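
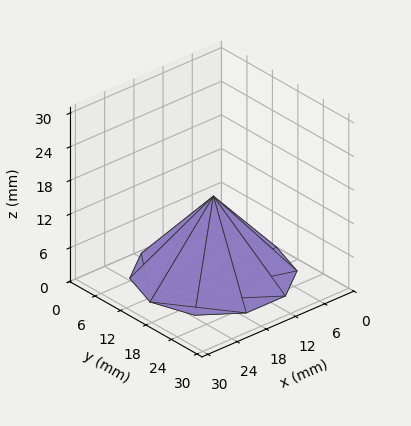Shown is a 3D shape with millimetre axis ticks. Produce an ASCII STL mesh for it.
Reading the render: the shape is a regular 10-sided pyramid, base circumscribed radius ≈ 13 mm, apex at z ≈ 14 mm (dimensions read to the nearest mm from the axis ticks). For the STL, each face is triangulated and given an outward normal.

solid part
  facet normal 0.0000 0.0000 -1.0000
    outer loop
      vertex 17.02 25.36 0.00
      vertex 23.52 20.64 0.00
      vertex 26.00 13.00 0.00
    endloop
  endfacet
  facet normal 0.0000 0.0000 -1.0000
    outer loop
      vertex 8.98 25.36 0.00
      vertex 17.02 25.36 0.00
      vertex 26.00 13.00 0.00
    endloop
  endfacet
  facet normal 0.0000 0.0000 -1.0000
    outer loop
      vertex 2.48 20.64 0.00
      vertex 8.98 25.36 0.00
      vertex 26.00 13.00 0.00
    endloop
  endfacet
  facet normal 0.0000 0.0000 -1.0000
    outer loop
      vertex 0.00 13.00 0.00
      vertex 2.48 20.64 0.00
      vertex 26.00 13.00 0.00
    endloop
  endfacet
  facet normal 0.0000 0.0000 -1.0000
    outer loop
      vertex 2.48 5.36 0.00
      vertex 0.00 13.00 0.00
      vertex 26.00 13.00 0.00
    endloop
  endfacet
  facet normal 0.0000 0.0000 -1.0000
    outer loop
      vertex 8.98 0.64 0.00
      vertex 2.48 5.36 0.00
      vertex 26.00 13.00 0.00
    endloop
  endfacet
  facet normal 0.0000 0.0000 -1.0000
    outer loop
      vertex 17.02 0.64 0.00
      vertex 8.98 0.64 0.00
      vertex 26.00 13.00 0.00
    endloop
  endfacet
  facet normal 0.0000 0.0000 -1.0000
    outer loop
      vertex 23.52 5.36 0.00
      vertex 17.02 0.64 0.00
      vertex 26.00 13.00 0.00
    endloop
  endfacet
  facet normal 0.7129 0.2314 0.6620
    outer loop
      vertex 26.00 13.00 0.00
      vertex 23.52 20.64 0.00
      vertex 13.00 13.00 14.00
    endloop
  endfacet
  facet normal 0.4404 0.6065 0.6619
    outer loop
      vertex 23.52 20.64 0.00
      vertex 17.02 25.36 0.00
      vertex 13.00 13.00 14.00
    endloop
  endfacet
  facet normal 0.0000 0.7497 0.6618
    outer loop
      vertex 17.02 25.36 0.00
      vertex 8.98 25.36 0.00
      vertex 13.00 13.00 14.00
    endloop
  endfacet
  facet normal -0.4404 0.6065 0.6619
    outer loop
      vertex 8.98 25.36 0.00
      vertex 2.48 20.64 0.00
      vertex 13.00 13.00 14.00
    endloop
  endfacet
  facet normal -0.7129 0.2314 0.6620
    outer loop
      vertex 2.48 20.64 0.00
      vertex 0.00 13.00 0.00
      vertex 13.00 13.00 14.00
    endloop
  endfacet
  facet normal -0.7129 -0.2314 0.6620
    outer loop
      vertex 0.00 13.00 0.00
      vertex 2.48 5.36 0.00
      vertex 13.00 13.00 14.00
    endloop
  endfacet
  facet normal -0.4404 -0.6065 0.6619
    outer loop
      vertex 2.48 5.36 0.00
      vertex 8.98 0.64 0.00
      vertex 13.00 13.00 14.00
    endloop
  endfacet
  facet normal 0.0000 -0.7497 0.6618
    outer loop
      vertex 8.98 0.64 0.00
      vertex 17.02 0.64 0.00
      vertex 13.00 13.00 14.00
    endloop
  endfacet
  facet normal 0.4404 -0.6065 0.6619
    outer loop
      vertex 17.02 0.64 0.00
      vertex 23.52 5.36 0.00
      vertex 13.00 13.00 14.00
    endloop
  endfacet
  facet normal 0.7129 -0.2314 0.6620
    outer loop
      vertex 23.52 5.36 0.00
      vertex 26.00 13.00 0.00
      vertex 13.00 13.00 14.00
    endloop
  endfacet
endsolid part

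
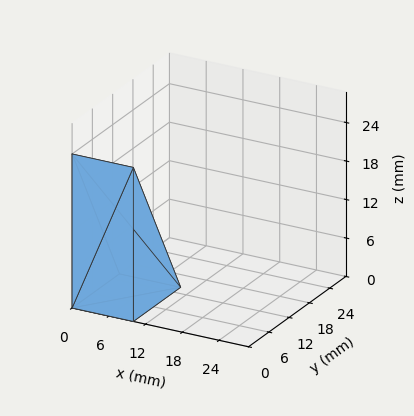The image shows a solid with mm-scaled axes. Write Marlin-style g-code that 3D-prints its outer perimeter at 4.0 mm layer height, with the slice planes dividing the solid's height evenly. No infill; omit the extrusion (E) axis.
Reading the render: the shape is a wedge (ramp): 10 × 14 mm base, rising to 24 mm along the y=0 edge and sloping linearly to z=0 at y=14 (dimensions read to the nearest mm from the axis ticks). For the g-code, the solid's height is divided into equal slices at the stated Δz and each level perimeter traced with G1 moves after a G0 lift.

; perimeter-only toolpath
G21 ; units = mm
G90 ; absolute positioning
G28 ; home
; layer 1
G0 Z4.0
G0 X0.0 Y0.0
G1 X10.0 Y0.0
G1 X10.0 Y11.7
G1 X0.0 Y11.7
G1 X0.0 Y0.0
; layer 2
G0 Z8.0
G0 X0.0 Y0.0
G1 X10.0 Y0.0
G1 X10.0 Y9.3
G1 X0.0 Y9.3
G1 X0.0 Y0.0
; layer 3
G0 Z12.0
G0 X0.0 Y0.0
G1 X10.0 Y0.0
G1 X10.0 Y7.0
G1 X0.0 Y7.0
G1 X0.0 Y0.0
; layer 4
G0 Z16.0
G0 X0.0 Y0.0
G1 X10.0 Y0.0
G1 X10.0 Y4.7
G1 X0.0 Y4.7
G1 X0.0 Y0.0
; layer 5
G0 Z20.0
G0 X0.0 Y0.0
G1 X10.0 Y0.0
G1 X10.0 Y2.3
G1 X0.0 Y2.3
G1 X0.0 Y0.0
M2 ; end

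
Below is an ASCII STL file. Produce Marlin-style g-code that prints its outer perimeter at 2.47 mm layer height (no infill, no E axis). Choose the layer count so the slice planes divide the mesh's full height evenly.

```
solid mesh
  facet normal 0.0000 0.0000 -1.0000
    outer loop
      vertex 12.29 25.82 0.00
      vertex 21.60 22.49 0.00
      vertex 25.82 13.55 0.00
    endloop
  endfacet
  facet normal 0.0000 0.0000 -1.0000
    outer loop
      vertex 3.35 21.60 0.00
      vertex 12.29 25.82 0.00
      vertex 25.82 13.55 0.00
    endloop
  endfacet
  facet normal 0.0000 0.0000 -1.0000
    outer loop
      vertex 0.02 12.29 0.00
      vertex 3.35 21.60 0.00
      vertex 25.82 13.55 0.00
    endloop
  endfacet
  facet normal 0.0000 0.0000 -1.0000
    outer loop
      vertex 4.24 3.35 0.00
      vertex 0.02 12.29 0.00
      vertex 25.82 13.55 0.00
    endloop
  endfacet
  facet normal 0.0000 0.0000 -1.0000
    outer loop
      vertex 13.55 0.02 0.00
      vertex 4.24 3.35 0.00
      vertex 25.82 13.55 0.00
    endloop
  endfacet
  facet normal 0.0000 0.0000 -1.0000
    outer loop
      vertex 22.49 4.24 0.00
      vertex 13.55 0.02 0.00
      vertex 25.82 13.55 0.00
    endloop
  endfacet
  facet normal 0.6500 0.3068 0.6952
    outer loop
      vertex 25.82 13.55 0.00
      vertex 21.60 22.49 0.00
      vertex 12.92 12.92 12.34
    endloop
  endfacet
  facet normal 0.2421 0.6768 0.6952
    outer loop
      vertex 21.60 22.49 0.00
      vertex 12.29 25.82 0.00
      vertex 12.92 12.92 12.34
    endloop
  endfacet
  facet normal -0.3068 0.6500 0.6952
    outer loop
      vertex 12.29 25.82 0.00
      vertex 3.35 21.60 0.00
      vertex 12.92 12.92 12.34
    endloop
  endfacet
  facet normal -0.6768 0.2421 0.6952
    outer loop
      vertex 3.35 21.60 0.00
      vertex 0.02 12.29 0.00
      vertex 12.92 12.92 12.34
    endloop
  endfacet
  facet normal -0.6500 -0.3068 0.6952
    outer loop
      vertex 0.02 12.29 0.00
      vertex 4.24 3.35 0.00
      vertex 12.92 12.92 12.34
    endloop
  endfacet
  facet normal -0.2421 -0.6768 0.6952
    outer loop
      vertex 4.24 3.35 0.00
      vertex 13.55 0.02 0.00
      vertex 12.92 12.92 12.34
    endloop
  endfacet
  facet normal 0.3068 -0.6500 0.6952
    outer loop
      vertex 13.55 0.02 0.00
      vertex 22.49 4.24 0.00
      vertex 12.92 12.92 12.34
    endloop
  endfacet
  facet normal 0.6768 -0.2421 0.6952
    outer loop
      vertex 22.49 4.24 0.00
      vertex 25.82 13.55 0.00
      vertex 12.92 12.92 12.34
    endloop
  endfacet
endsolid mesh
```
; perimeter-only toolpath
G21 ; units = mm
G90 ; absolute positioning
G28 ; home
; layer 1
G0 Z2.47
G0 X23.24 Y13.42
G1 X19.86 Y20.58
G1 X12.42 Y23.24
G1 X5.26 Y19.86
G1 X2.60 Y12.42
G1 X5.98 Y5.26
G1 X13.42 Y2.60
G1 X20.58 Y5.98
G1 X23.24 Y13.42
; layer 2
G0 Z4.94
G0 X20.66 Y13.30
G1 X18.13 Y18.66
G1 X12.54 Y20.66
G1 X7.18 Y18.13
G1 X5.18 Y12.54
G1 X7.71 Y7.18
G1 X13.30 Y5.18
G1 X18.66 Y7.71
G1 X20.66 Y13.30
; layer 3
G0 Z7.40
G0 X18.08 Y13.17
G1 X16.39 Y16.75
G1 X12.67 Y18.08
G1 X9.09 Y16.39
G1 X7.76 Y12.67
G1 X9.45 Y9.09
G1 X13.17 Y7.76
G1 X16.75 Y9.45
G1 X18.08 Y13.17
; layer 4
G0 Z9.87
G0 X15.50 Y13.05
G1 X14.66 Y14.83
G1 X12.79 Y15.50
G1 X11.01 Y14.66
G1 X10.34 Y12.79
G1 X11.18 Y11.01
G1 X13.05 Y10.34
G1 X14.83 Y11.18
G1 X15.50 Y13.05
M2 ; end

The solid is a regular 8-sided pyramid, base circumscribed radius ≈ 12.9 mm, apex at z ≈ 12.3 mm. Slicing at Δz = 2.47 mm — 5 equal slices spanning the solid's height, so layer i sits at z = i·h/5 — gives 4 non-empty perimeters. Each is a 8-segment closed polygon; G0 lifts to the layer z and rapids to the start vertex, then G1 traces the edges. The cross-section shrinks linearly with z (the slice at the apex is degenerate and omitted).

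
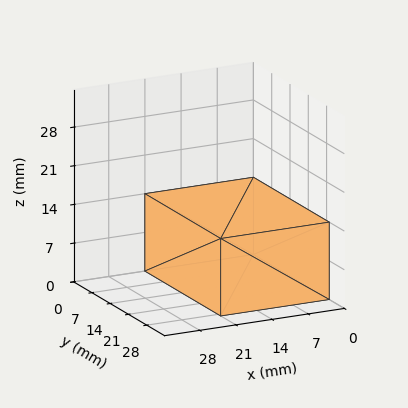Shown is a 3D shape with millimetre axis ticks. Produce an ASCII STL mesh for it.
Reading the render: the shape is a rectangular box, roughly 21 × 29 mm footprint and 14 mm tall (dimensions read to the nearest mm from the axis ticks). For the STL, each face is triangulated and given an outward normal.

solid part
  facet normal 0.0000 0.0000 -1.0000
    outer loop
      vertex 21.00 29.00 0.00
      vertex 21.00 0.00 0.00
      vertex 0.00 0.00 0.00
    endloop
  endfacet
  facet normal 0.0000 0.0000 -1.0000
    outer loop
      vertex 0.00 29.00 0.00
      vertex 21.00 29.00 0.00
      vertex 0.00 0.00 0.00
    endloop
  endfacet
  facet normal 0.0000 0.0000 1.0000
    outer loop
      vertex 0.00 0.00 14.00
      vertex 21.00 0.00 14.00
      vertex 21.00 29.00 14.00
    endloop
  endfacet
  facet normal 0.0000 0.0000 1.0000
    outer loop
      vertex 0.00 0.00 14.00
      vertex 21.00 29.00 14.00
      vertex 0.00 29.00 14.00
    endloop
  endfacet
  facet normal 0.0000 -1.0000 0.0000
    outer loop
      vertex 0.00 0.00 0.00
      vertex 21.00 0.00 0.00
      vertex 21.00 0.00 14.00
    endloop
  endfacet
  facet normal 0.0000 -1.0000 0.0000
    outer loop
      vertex 0.00 0.00 0.00
      vertex 21.00 0.00 14.00
      vertex 0.00 0.00 14.00
    endloop
  endfacet
  facet normal 0.0000 1.0000 0.0000
    outer loop
      vertex 21.00 29.00 14.00
      vertex 21.00 29.00 0.00
      vertex 0.00 29.00 0.00
    endloop
  endfacet
  facet normal 0.0000 1.0000 0.0000
    outer loop
      vertex 0.00 29.00 14.00
      vertex 21.00 29.00 14.00
      vertex 0.00 29.00 0.00
    endloop
  endfacet
  facet normal -1.0000 0.0000 0.0000
    outer loop
      vertex 0.00 29.00 14.00
      vertex 0.00 29.00 0.00
      vertex 0.00 0.00 0.00
    endloop
  endfacet
  facet normal -1.0000 0.0000 0.0000
    outer loop
      vertex 0.00 0.00 14.00
      vertex 0.00 29.00 14.00
      vertex 0.00 0.00 0.00
    endloop
  endfacet
  facet normal 1.0000 0.0000 0.0000
    outer loop
      vertex 21.00 0.00 0.00
      vertex 21.00 29.00 0.00
      vertex 21.00 29.00 14.00
    endloop
  endfacet
  facet normal 1.0000 0.0000 0.0000
    outer loop
      vertex 21.00 0.00 0.00
      vertex 21.00 29.00 14.00
      vertex 21.00 0.00 14.00
    endloop
  endfacet
endsolid part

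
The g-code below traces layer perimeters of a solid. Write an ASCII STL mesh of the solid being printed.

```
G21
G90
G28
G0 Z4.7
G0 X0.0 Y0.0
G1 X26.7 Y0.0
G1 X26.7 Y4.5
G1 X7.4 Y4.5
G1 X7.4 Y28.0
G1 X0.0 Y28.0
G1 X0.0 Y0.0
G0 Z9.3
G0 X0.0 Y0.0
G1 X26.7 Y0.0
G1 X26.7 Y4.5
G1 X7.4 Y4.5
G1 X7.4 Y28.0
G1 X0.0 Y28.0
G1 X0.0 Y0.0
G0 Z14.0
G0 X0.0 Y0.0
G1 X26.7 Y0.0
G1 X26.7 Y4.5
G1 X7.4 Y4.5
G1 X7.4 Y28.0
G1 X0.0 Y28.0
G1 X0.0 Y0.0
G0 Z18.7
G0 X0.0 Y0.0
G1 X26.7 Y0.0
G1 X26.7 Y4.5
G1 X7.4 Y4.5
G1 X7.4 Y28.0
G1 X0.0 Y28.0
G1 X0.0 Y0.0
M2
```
solid part
  facet normal 0.0000 0.0000 -1.0000
    outer loop
      vertex 26.7 4.5 0.0
      vertex 26.7 0.0 0.0
      vertex 0.0 0.0 0.0
    endloop
  endfacet
  facet normal 0.0000 0.0000 -1.0000
    outer loop
      vertex 7.4 4.5 0.0
      vertex 26.7 4.5 0.0
      vertex 0.0 0.0 0.0
    endloop
  endfacet
  facet normal 0.0000 0.0000 -1.0000
    outer loop
      vertex 7.4 28.0 0.0
      vertex 7.4 4.5 0.0
      vertex 0.0 0.0 0.0
    endloop
  endfacet
  facet normal 0.0000 0.0000 -1.0000
    outer loop
      vertex 0.0 28.0 0.0
      vertex 7.4 28.0 0.0
      vertex 0.0 0.0 0.0
    endloop
  endfacet
  facet normal 0.0000 0.0000 1.0000
    outer loop
      vertex 0.0 0.0 18.7
      vertex 26.7 0.0 18.7
      vertex 26.7 4.5 18.7
    endloop
  endfacet
  facet normal 0.0000 0.0000 1.0000
    outer loop
      vertex 0.0 0.0 18.7
      vertex 26.7 4.5 18.7
      vertex 7.4 4.5 18.7
    endloop
  endfacet
  facet normal 0.0000 0.0000 1.0000
    outer loop
      vertex 0.0 0.0 18.7
      vertex 7.4 4.5 18.7
      vertex 7.4 28.0 18.7
    endloop
  endfacet
  facet normal 0.0000 0.0000 1.0000
    outer loop
      vertex 0.0 0.0 18.7
      vertex 7.4 28.0 18.7
      vertex 0.0 28.0 18.7
    endloop
  endfacet
  facet normal 0.0000 -1.0000 0.0000
    outer loop
      vertex 0.0 0.0 0.0
      vertex 26.7 0.0 0.0
      vertex 26.7 0.0 18.7
    endloop
  endfacet
  facet normal 0.0000 -1.0000 0.0000
    outer loop
      vertex 0.0 0.0 0.0
      vertex 26.7 0.0 18.7
      vertex 0.0 0.0 18.7
    endloop
  endfacet
  facet normal 1.0000 0.0000 0.0000
    outer loop
      vertex 26.7 0.0 0.0
      vertex 26.7 4.5 0.0
      vertex 26.7 4.5 18.7
    endloop
  endfacet
  facet normal 1.0000 0.0000 0.0000
    outer loop
      vertex 26.7 0.0 0.0
      vertex 26.7 4.5 18.7
      vertex 26.7 0.0 18.7
    endloop
  endfacet
  facet normal 0.0000 1.0000 0.0000
    outer loop
      vertex 26.7 4.5 0.0
      vertex 7.4 4.5 0.0
      vertex 7.4 4.5 18.7
    endloop
  endfacet
  facet normal 0.0000 1.0000 0.0000
    outer loop
      vertex 26.7 4.5 0.0
      vertex 7.4 4.5 18.7
      vertex 26.7 4.5 18.7
    endloop
  endfacet
  facet normal 1.0000 0.0000 0.0000
    outer loop
      vertex 7.4 4.5 0.0
      vertex 7.4 28.0 0.0
      vertex 7.4 28.0 18.7
    endloop
  endfacet
  facet normal 1.0000 0.0000 0.0000
    outer loop
      vertex 7.4 4.5 0.0
      vertex 7.4 28.0 18.7
      vertex 7.4 4.5 18.7
    endloop
  endfacet
  facet normal 0.0000 1.0000 0.0000
    outer loop
      vertex 7.4 28.0 0.0
      vertex 0.0 28.0 0.0
      vertex 0.0 28.0 18.7
    endloop
  endfacet
  facet normal 0.0000 1.0000 0.0000
    outer loop
      vertex 7.4 28.0 0.0
      vertex 0.0 28.0 18.7
      vertex 7.4 28.0 18.7
    endloop
  endfacet
  facet normal -1.0000 0.0000 0.0000
    outer loop
      vertex 0.0 28.0 0.0
      vertex 0.0 0.0 0.0
      vertex 0.0 0.0 18.7
    endloop
  endfacet
  facet normal -1.0000 0.0000 0.0000
    outer loop
      vertex 0.0 28.0 0.0
      vertex 0.0 0.0 18.7
      vertex 0.0 28.0 18.7
    endloop
  endfacet
endsolid part

The G0 Z moves step by Δz≈4.7 mm. Every layer's G1 loop is the same polygon, so the solid is a straight extrusion of it from z=0 to z≈18.7. Closing with flat bottom and top caps and triangulating gives 20 facets — an L-shaped prism: outer 26.7 × 28 mm, arm thicknesses ≈ 4.5 mm (horizontal) and 7.4 mm (vertical), extruded 18.7 mm in z.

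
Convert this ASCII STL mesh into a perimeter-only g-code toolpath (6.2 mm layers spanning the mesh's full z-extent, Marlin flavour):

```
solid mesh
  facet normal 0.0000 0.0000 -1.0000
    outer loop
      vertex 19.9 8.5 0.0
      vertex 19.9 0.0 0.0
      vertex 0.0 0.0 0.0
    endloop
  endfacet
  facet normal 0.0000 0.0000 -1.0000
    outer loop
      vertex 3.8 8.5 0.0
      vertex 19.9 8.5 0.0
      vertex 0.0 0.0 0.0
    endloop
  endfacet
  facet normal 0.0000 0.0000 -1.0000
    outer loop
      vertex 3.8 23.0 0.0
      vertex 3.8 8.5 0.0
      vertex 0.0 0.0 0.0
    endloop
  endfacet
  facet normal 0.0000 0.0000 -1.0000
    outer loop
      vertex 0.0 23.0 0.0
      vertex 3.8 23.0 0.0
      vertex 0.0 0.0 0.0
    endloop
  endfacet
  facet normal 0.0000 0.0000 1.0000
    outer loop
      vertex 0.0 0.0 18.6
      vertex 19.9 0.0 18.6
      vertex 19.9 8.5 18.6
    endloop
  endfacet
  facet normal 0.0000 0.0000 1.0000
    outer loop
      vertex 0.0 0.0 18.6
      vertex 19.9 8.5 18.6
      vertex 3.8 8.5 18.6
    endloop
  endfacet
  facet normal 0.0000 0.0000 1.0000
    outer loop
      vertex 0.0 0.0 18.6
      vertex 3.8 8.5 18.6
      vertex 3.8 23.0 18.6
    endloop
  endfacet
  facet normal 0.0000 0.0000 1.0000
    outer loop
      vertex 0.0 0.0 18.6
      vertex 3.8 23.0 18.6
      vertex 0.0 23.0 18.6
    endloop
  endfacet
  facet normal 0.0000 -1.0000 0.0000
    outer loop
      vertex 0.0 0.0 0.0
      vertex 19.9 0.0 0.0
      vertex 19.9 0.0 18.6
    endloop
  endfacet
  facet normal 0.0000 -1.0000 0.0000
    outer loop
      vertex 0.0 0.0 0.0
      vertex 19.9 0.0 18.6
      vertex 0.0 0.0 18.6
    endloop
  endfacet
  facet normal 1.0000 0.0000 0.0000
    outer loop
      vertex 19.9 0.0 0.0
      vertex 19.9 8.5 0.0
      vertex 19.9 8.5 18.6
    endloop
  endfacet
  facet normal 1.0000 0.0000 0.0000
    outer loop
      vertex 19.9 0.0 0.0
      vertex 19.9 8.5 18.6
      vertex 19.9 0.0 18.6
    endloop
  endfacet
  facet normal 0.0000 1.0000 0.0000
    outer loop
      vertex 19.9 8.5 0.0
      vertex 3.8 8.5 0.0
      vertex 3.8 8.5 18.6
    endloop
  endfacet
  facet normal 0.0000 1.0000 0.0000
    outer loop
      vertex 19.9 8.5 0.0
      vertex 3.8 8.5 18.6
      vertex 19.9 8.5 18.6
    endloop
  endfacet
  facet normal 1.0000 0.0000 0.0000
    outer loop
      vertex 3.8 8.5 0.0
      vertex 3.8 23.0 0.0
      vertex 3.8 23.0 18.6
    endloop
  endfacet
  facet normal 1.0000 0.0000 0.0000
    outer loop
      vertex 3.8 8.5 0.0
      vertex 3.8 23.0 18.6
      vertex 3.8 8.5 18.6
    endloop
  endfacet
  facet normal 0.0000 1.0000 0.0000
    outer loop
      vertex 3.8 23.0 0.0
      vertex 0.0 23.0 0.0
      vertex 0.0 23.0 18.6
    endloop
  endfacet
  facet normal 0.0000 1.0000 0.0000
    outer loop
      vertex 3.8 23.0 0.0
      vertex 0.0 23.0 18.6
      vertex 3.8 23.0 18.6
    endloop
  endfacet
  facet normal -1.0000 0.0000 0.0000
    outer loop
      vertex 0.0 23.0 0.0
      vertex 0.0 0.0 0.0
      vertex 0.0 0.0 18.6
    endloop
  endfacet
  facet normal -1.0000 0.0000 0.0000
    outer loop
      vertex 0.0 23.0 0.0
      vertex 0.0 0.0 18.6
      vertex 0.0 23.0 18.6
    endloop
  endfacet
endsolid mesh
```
; perimeter-only toolpath
G21 ; units = mm
G90 ; absolute positioning
G28 ; home
; layer 1
G0 Z6.2
G0 X0.0 Y0.0
G1 X19.9 Y0.0
G1 X19.9 Y8.5
G1 X3.8 Y8.5
G1 X3.8 Y23.0
G1 X0.0 Y23.0
G1 X0.0 Y0.0
; layer 2
G0 Z12.4
G0 X0.0 Y0.0
G1 X19.9 Y0.0
G1 X19.9 Y8.5
G1 X3.8 Y8.5
G1 X3.8 Y23.0
G1 X0.0 Y23.0
G1 X0.0 Y0.0
; layer 3
G0 Z18.6
G0 X0.0 Y0.0
G1 X19.9 Y0.0
G1 X19.9 Y8.5
G1 X3.8 Y8.5
G1 X3.8 Y23.0
G1 X0.0 Y23.0
G1 X0.0 Y0.0
M2 ; end

The solid is an L-shaped prism: outer 19.9 × 23 mm, arm thicknesses ≈ 8.5 mm (horizontal) and 3.8 mm (vertical), extruded 18.6 mm in z. Slicing at Δz = 6.2 mm — 3 equal slices spanning the solid's height, so layer i sits at z = i·h/3 — gives 3 non-empty perimeters. Each is a 6-segment closed polygon; G0 lifts to the layer z and rapids to the start vertex, then G1 traces the edges.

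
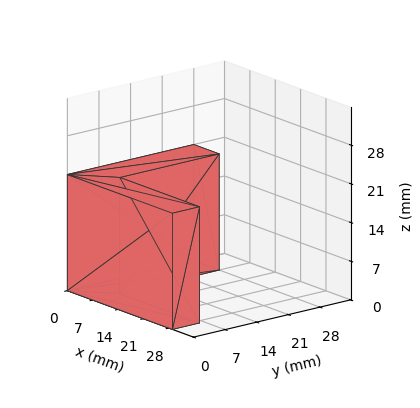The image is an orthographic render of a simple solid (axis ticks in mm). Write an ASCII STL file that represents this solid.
Reading the render: the shape is an L-shaped prism: outer 29 × 28 mm, arm thicknesses ≈ 6 mm (horizontal) and 7 mm (vertical), extruded 21 mm in z (dimensions read to the nearest mm from the axis ticks). For the STL, each face is triangulated and given an outward normal.

solid part
  facet normal 0.0000 0.0000 -1.0000
    outer loop
      vertex 29.0 6.0 0.0
      vertex 29.0 0.0 0.0
      vertex 0.0 0.0 0.0
    endloop
  endfacet
  facet normal 0.0000 0.0000 -1.0000
    outer loop
      vertex 7.0 6.0 0.0
      vertex 29.0 6.0 0.0
      vertex 0.0 0.0 0.0
    endloop
  endfacet
  facet normal 0.0000 0.0000 -1.0000
    outer loop
      vertex 7.0 28.0 0.0
      vertex 7.0 6.0 0.0
      vertex 0.0 0.0 0.0
    endloop
  endfacet
  facet normal 0.0000 0.0000 -1.0000
    outer loop
      vertex 0.0 28.0 0.0
      vertex 7.0 28.0 0.0
      vertex 0.0 0.0 0.0
    endloop
  endfacet
  facet normal 0.0000 0.0000 1.0000
    outer loop
      vertex 0.0 0.0 21.0
      vertex 29.0 0.0 21.0
      vertex 29.0 6.0 21.0
    endloop
  endfacet
  facet normal 0.0000 0.0000 1.0000
    outer loop
      vertex 0.0 0.0 21.0
      vertex 29.0 6.0 21.0
      vertex 7.0 6.0 21.0
    endloop
  endfacet
  facet normal 0.0000 0.0000 1.0000
    outer loop
      vertex 0.0 0.0 21.0
      vertex 7.0 6.0 21.0
      vertex 7.0 28.0 21.0
    endloop
  endfacet
  facet normal 0.0000 0.0000 1.0000
    outer loop
      vertex 0.0 0.0 21.0
      vertex 7.0 28.0 21.0
      vertex 0.0 28.0 21.0
    endloop
  endfacet
  facet normal 0.0000 -1.0000 0.0000
    outer loop
      vertex 0.0 0.0 0.0
      vertex 29.0 0.0 0.0
      vertex 29.0 0.0 21.0
    endloop
  endfacet
  facet normal 0.0000 -1.0000 0.0000
    outer loop
      vertex 0.0 0.0 0.0
      vertex 29.0 0.0 21.0
      vertex 0.0 0.0 21.0
    endloop
  endfacet
  facet normal 1.0000 0.0000 0.0000
    outer loop
      vertex 29.0 0.0 0.0
      vertex 29.0 6.0 0.0
      vertex 29.0 6.0 21.0
    endloop
  endfacet
  facet normal 1.0000 0.0000 0.0000
    outer loop
      vertex 29.0 0.0 0.0
      vertex 29.0 6.0 21.0
      vertex 29.0 0.0 21.0
    endloop
  endfacet
  facet normal 0.0000 1.0000 0.0000
    outer loop
      vertex 29.0 6.0 0.0
      vertex 7.0 6.0 0.0
      vertex 7.0 6.0 21.0
    endloop
  endfacet
  facet normal 0.0000 1.0000 0.0000
    outer loop
      vertex 29.0 6.0 0.0
      vertex 7.0 6.0 21.0
      vertex 29.0 6.0 21.0
    endloop
  endfacet
  facet normal 1.0000 0.0000 0.0000
    outer loop
      vertex 7.0 6.0 0.0
      vertex 7.0 28.0 0.0
      vertex 7.0 28.0 21.0
    endloop
  endfacet
  facet normal 1.0000 0.0000 0.0000
    outer loop
      vertex 7.0 6.0 0.0
      vertex 7.0 28.0 21.0
      vertex 7.0 6.0 21.0
    endloop
  endfacet
  facet normal 0.0000 1.0000 0.0000
    outer loop
      vertex 7.0 28.0 0.0
      vertex 0.0 28.0 0.0
      vertex 0.0 28.0 21.0
    endloop
  endfacet
  facet normal 0.0000 1.0000 0.0000
    outer loop
      vertex 7.0 28.0 0.0
      vertex 0.0 28.0 21.0
      vertex 7.0 28.0 21.0
    endloop
  endfacet
  facet normal -1.0000 0.0000 0.0000
    outer loop
      vertex 0.0 28.0 0.0
      vertex 0.0 0.0 0.0
      vertex 0.0 0.0 21.0
    endloop
  endfacet
  facet normal -1.0000 0.0000 0.0000
    outer loop
      vertex 0.0 28.0 0.0
      vertex 0.0 0.0 21.0
      vertex 0.0 28.0 21.0
    endloop
  endfacet
endsolid part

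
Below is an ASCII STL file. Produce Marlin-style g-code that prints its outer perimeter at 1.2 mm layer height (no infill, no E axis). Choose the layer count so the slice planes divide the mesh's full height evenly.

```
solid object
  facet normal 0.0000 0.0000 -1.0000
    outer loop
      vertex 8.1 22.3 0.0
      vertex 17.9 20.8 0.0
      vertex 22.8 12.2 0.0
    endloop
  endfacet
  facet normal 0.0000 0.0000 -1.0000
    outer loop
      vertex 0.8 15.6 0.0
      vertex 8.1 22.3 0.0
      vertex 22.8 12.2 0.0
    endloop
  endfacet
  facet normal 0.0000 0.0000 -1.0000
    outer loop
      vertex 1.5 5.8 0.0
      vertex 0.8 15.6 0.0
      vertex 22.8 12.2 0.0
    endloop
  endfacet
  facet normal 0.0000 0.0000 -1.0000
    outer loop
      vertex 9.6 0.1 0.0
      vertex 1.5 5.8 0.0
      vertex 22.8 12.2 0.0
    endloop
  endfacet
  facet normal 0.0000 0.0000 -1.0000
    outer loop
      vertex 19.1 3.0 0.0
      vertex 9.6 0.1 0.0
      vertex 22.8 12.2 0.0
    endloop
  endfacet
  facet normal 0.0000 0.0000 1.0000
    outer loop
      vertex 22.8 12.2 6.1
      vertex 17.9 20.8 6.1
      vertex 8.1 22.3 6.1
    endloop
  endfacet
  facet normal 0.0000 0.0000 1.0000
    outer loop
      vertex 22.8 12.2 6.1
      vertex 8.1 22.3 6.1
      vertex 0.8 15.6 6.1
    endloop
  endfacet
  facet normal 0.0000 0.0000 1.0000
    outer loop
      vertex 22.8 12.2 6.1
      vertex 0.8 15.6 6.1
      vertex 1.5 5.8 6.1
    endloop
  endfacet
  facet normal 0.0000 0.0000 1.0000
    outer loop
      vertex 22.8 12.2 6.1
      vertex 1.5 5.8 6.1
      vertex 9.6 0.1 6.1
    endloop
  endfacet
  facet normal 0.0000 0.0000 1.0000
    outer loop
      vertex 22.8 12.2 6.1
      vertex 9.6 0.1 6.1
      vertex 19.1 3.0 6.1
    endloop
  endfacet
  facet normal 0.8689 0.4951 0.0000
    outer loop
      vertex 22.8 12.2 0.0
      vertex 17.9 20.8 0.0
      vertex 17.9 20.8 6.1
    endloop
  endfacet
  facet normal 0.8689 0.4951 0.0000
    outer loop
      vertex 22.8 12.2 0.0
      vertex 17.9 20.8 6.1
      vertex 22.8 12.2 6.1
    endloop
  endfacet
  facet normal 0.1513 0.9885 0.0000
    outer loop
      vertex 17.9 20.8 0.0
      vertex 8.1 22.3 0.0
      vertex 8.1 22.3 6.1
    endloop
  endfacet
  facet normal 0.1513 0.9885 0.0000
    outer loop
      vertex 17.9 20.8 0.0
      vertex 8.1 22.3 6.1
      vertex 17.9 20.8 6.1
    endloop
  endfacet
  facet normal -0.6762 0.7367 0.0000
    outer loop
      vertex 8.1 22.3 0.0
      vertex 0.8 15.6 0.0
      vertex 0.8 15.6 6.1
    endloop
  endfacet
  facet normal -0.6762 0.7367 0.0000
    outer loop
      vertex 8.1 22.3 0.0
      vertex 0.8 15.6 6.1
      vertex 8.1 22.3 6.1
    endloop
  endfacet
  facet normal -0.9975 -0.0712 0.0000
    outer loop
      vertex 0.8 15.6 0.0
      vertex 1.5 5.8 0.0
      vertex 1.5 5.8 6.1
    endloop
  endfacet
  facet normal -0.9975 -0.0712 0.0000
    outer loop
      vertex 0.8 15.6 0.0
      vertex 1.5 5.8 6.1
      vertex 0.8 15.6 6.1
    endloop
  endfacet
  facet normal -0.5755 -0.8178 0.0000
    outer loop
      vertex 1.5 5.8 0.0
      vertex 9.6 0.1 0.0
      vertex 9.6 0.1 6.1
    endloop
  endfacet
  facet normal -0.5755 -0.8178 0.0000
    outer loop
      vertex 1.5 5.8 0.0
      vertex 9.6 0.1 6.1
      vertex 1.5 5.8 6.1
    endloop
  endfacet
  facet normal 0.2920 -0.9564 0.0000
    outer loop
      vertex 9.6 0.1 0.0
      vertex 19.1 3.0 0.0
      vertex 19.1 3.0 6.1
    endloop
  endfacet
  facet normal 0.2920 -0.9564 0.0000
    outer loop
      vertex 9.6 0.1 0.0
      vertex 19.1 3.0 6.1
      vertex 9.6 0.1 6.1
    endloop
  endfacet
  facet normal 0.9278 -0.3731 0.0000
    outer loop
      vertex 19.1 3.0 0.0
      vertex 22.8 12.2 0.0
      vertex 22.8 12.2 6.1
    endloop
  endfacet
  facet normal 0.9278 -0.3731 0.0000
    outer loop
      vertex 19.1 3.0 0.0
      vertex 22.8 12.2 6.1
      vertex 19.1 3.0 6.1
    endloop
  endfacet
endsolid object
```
; perimeter-only toolpath
G21 ; units = mm
G90 ; absolute positioning
G28 ; home
; layer 1
G0 Z1.2
G0 X22.8 Y12.2
G1 X17.9 Y20.8
G1 X8.1 Y22.3
G1 X0.8 Y15.6
G1 X1.5 Y5.8
G1 X9.6 Y0.1
G1 X19.1 Y3.0
G1 X22.8 Y12.2
; layer 2
G0 Z2.4
G0 X22.8 Y12.2
G1 X17.9 Y20.8
G1 X8.1 Y22.3
G1 X0.8 Y15.6
G1 X1.5 Y5.8
G1 X9.6 Y0.1
G1 X19.1 Y3.0
G1 X22.8 Y12.2
; layer 3
G0 Z3.7
G0 X22.8 Y12.2
G1 X17.9 Y20.8
G1 X8.1 Y22.3
G1 X0.8 Y15.6
G1 X1.5 Y5.8
G1 X9.6 Y0.1
G1 X19.1 Y3.0
G1 X22.8 Y12.2
; layer 4
G0 Z4.9
G0 X22.8 Y12.2
G1 X17.9 Y20.8
G1 X8.1 Y22.3
G1 X0.8 Y15.6
G1 X1.5 Y5.8
G1 X9.6 Y0.1
G1 X19.1 Y3.0
G1 X22.8 Y12.2
; layer 5
G0 Z6.1
G0 X22.8 Y12.2
G1 X17.9 Y20.8
G1 X8.1 Y22.3
G1 X0.8 Y15.6
G1 X1.5 Y5.8
G1 X9.6 Y0.1
G1 X19.1 Y3.0
G1 X22.8 Y12.2
M2 ; end

The solid is a regular 7-sided prism (a cylinder approximated with 7 flat sides), circumscribed radius ≈ 11.4 mm, height ≈ 6.1 mm. Slicing at Δz = 1.2 mm — 5 equal slices spanning the solid's height, so layer i sits at z = i·h/5 — gives 5 non-empty perimeters. Each is a 7-segment closed polygon; G0 lifts to the layer z and rapids to the start vertex, then G1 traces the edges.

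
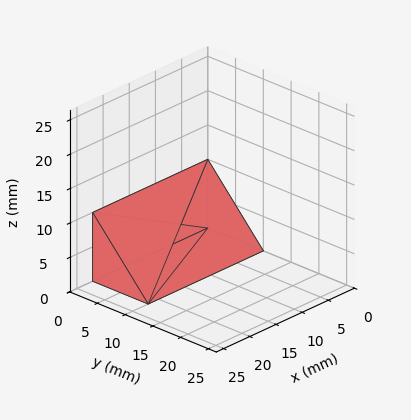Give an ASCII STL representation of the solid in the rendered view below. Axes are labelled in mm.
Reading the render: the shape is a wedge (ramp): 22 × 10 mm base, rising to 10 mm along the y=0 edge and sloping linearly to z=0 at y=10 (dimensions read to the nearest mm from the axis ticks). For the STL, each face is triangulated and given an outward normal.

solid part
  facet normal 0.0000 0.0000 -1.0000
    outer loop
      vertex 22.000 10.000 0.000
      vertex 22.000 0.000 0.000
      vertex 0.000 0.000 0.000
    endloop
  endfacet
  facet normal 0.0000 0.0000 -1.0000
    outer loop
      vertex 0.000 10.000 0.000
      vertex 22.000 10.000 0.000
      vertex 0.000 0.000 0.000
    endloop
  endfacet
  facet normal 0.0000 -1.0000 0.0000
    outer loop
      vertex 0.000 0.000 0.000
      vertex 22.000 0.000 0.000
      vertex 22.000 0.000 10.000
    endloop
  endfacet
  facet normal 0.0000 -1.0000 0.0000
    outer loop
      vertex 0.000 0.000 0.000
      vertex 22.000 0.000 10.000
      vertex 0.000 0.000 10.000
    endloop
  endfacet
  facet normal 0.0000 0.7071 0.7071
    outer loop
      vertex 0.000 0.000 10.000
      vertex 22.000 0.000 10.000
      vertex 22.000 10.000 0.000
    endloop
  endfacet
  facet normal 0.0000 0.7071 0.7071
    outer loop
      vertex 0.000 0.000 10.000
      vertex 22.000 10.000 0.000
      vertex 0.000 10.000 0.000
    endloop
  endfacet
  facet normal -1.0000 0.0000 0.0000
    outer loop
      vertex 0.000 0.000 10.000
      vertex 0.000 10.000 0.000
      vertex 0.000 0.000 0.000
    endloop
  endfacet
  facet normal 1.0000 0.0000 0.0000
    outer loop
      vertex 22.000 0.000 0.000
      vertex 22.000 10.000 0.000
      vertex 22.000 0.000 10.000
    endloop
  endfacet
endsolid part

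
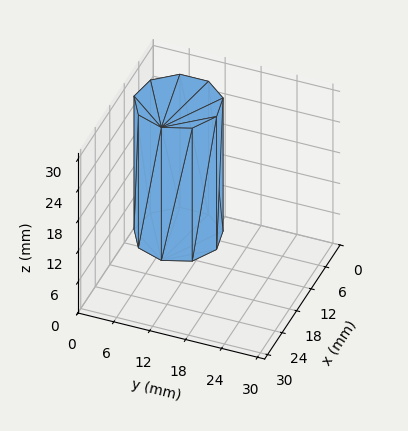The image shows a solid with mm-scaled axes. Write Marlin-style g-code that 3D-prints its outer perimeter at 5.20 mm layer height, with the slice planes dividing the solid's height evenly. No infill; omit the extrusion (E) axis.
Reading the render: the shape is a regular 9-sided prism (a cylinder approximated with 9 flat sides), circumscribed radius ≈ 7 mm, height ≈ 26 mm (dimensions read to the nearest mm from the axis ticks). For the g-code, the solid's height is divided into equal slices at the stated Δz and each level perimeter traced with G1 moves after a G0 lift.

; perimeter-only toolpath
G21 ; units = mm
G90 ; absolute positioning
G28 ; home
; layer 1
G0 Z5.20
G0 X14.00 Y7.00
G1 X12.36 Y11.50
G1 X8.22 Y13.89
G1 X3.50 Y13.06
G1 X0.42 Y9.39
G1 X0.42 Y4.61
G1 X3.50 Y0.94
G1 X8.22 Y0.11
G1 X12.36 Y2.50
G1 X14.00 Y7.00
; layer 2
G0 Z10.40
G0 X14.00 Y7.00
G1 X12.36 Y11.50
G1 X8.22 Y13.89
G1 X3.50 Y13.06
G1 X0.42 Y9.39
G1 X0.42 Y4.61
G1 X3.50 Y0.94
G1 X8.22 Y0.11
G1 X12.36 Y2.50
G1 X14.00 Y7.00
; layer 3
G0 Z15.60
G0 X14.00 Y7.00
G1 X12.36 Y11.50
G1 X8.22 Y13.89
G1 X3.50 Y13.06
G1 X0.42 Y9.39
G1 X0.42 Y4.61
G1 X3.50 Y0.94
G1 X8.22 Y0.11
G1 X12.36 Y2.50
G1 X14.00 Y7.00
; layer 4
G0 Z20.80
G0 X14.00 Y7.00
G1 X12.36 Y11.50
G1 X8.22 Y13.89
G1 X3.50 Y13.06
G1 X0.42 Y9.39
G1 X0.42 Y4.61
G1 X3.50 Y0.94
G1 X8.22 Y0.11
G1 X12.36 Y2.50
G1 X14.00 Y7.00
; layer 5
G0 Z26.00
G0 X14.00 Y7.00
G1 X12.36 Y11.50
G1 X8.22 Y13.89
G1 X3.50 Y13.06
G1 X0.42 Y9.39
G1 X0.42 Y4.61
G1 X3.50 Y0.94
G1 X8.22 Y0.11
G1 X12.36 Y2.50
G1 X14.00 Y7.00
M2 ; end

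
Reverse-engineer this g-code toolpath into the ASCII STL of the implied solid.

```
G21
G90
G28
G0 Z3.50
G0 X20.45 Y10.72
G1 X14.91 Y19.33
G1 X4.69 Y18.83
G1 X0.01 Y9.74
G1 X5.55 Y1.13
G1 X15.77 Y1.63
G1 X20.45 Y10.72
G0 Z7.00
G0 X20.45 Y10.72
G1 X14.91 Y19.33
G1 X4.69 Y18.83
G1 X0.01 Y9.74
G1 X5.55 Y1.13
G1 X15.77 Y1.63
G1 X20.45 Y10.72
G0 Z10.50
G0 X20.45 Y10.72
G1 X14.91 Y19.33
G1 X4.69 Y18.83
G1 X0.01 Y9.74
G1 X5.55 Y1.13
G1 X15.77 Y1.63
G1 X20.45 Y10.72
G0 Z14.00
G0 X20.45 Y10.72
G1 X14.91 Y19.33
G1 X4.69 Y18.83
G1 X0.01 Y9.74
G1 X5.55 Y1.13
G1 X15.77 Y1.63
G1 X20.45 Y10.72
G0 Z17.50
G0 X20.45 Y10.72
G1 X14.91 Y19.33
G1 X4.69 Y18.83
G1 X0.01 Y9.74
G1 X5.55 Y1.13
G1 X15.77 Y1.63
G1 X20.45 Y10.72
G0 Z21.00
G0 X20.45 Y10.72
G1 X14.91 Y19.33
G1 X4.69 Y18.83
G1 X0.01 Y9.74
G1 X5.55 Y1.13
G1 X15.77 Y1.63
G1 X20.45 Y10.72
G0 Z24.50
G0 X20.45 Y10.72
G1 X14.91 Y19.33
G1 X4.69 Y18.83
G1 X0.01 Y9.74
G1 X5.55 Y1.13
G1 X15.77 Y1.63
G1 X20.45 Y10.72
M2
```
solid part
  facet normal 0.0000 0.0000 -1.0000
    outer loop
      vertex 4.69 18.83 0.00
      vertex 14.91 19.33 0.00
      vertex 20.45 10.72 0.00
    endloop
  endfacet
  facet normal 0.0000 0.0000 -1.0000
    outer loop
      vertex 0.01 9.74 0.00
      vertex 4.69 18.83 0.00
      vertex 20.45 10.72 0.00
    endloop
  endfacet
  facet normal 0.0000 0.0000 -1.0000
    outer loop
      vertex 5.55 1.13 0.00
      vertex 0.01 9.74 0.00
      vertex 20.45 10.72 0.00
    endloop
  endfacet
  facet normal 0.0000 0.0000 -1.0000
    outer loop
      vertex 15.77 1.63 0.00
      vertex 5.55 1.13 0.00
      vertex 20.45 10.72 0.00
    endloop
  endfacet
  facet normal 0.0000 0.0000 1.0000
    outer loop
      vertex 20.45 10.72 24.50
      vertex 14.91 19.33 24.50
      vertex 4.69 18.83 24.50
    endloop
  endfacet
  facet normal 0.0000 0.0000 1.0000
    outer loop
      vertex 20.45 10.72 24.50
      vertex 4.69 18.83 24.50
      vertex 0.01 9.74 24.50
    endloop
  endfacet
  facet normal 0.0000 0.0000 1.0000
    outer loop
      vertex 20.45 10.72 24.50
      vertex 0.01 9.74 24.50
      vertex 5.55 1.13 24.50
    endloop
  endfacet
  facet normal 0.0000 0.0000 1.0000
    outer loop
      vertex 20.45 10.72 24.50
      vertex 5.55 1.13 24.50
      vertex 15.77 1.63 24.50
    endloop
  endfacet
  facet normal 0.8410 0.5411 0.0000
    outer loop
      vertex 20.45 10.72 0.00
      vertex 14.91 19.33 0.00
      vertex 14.91 19.33 24.50
    endloop
  endfacet
  facet normal 0.8410 0.5411 0.0000
    outer loop
      vertex 20.45 10.72 0.00
      vertex 14.91 19.33 24.50
      vertex 20.45 10.72 24.50
    endloop
  endfacet
  facet normal -0.0489 0.9988 0.0000
    outer loop
      vertex 14.91 19.33 0.00
      vertex 4.69 18.83 0.00
      vertex 4.69 18.83 24.50
    endloop
  endfacet
  facet normal -0.0489 0.9988 0.0000
    outer loop
      vertex 14.91 19.33 0.00
      vertex 4.69 18.83 24.50
      vertex 14.91 19.33 24.50
    endloop
  endfacet
  facet normal -0.8891 0.4577 0.0000
    outer loop
      vertex 4.69 18.83 0.00
      vertex 0.01 9.74 0.00
      vertex 0.01 9.74 24.50
    endloop
  endfacet
  facet normal -0.8891 0.4577 0.0000
    outer loop
      vertex 4.69 18.83 0.00
      vertex 0.01 9.74 24.50
      vertex 4.69 18.83 24.50
    endloop
  endfacet
  facet normal -0.8410 -0.5411 0.0000
    outer loop
      vertex 0.01 9.74 0.00
      vertex 5.55 1.13 0.00
      vertex 5.55 1.13 24.50
    endloop
  endfacet
  facet normal -0.8410 -0.5411 0.0000
    outer loop
      vertex 0.01 9.74 0.00
      vertex 5.55 1.13 24.50
      vertex 0.01 9.74 24.50
    endloop
  endfacet
  facet normal 0.0489 -0.9988 0.0000
    outer loop
      vertex 5.55 1.13 0.00
      vertex 15.77 1.63 0.00
      vertex 15.77 1.63 24.50
    endloop
  endfacet
  facet normal 0.0489 -0.9988 0.0000
    outer loop
      vertex 5.55 1.13 0.00
      vertex 15.77 1.63 24.50
      vertex 5.55 1.13 24.50
    endloop
  endfacet
  facet normal 0.8891 -0.4577 0.0000
    outer loop
      vertex 15.77 1.63 0.00
      vertex 20.45 10.72 0.00
      vertex 20.45 10.72 24.50
    endloop
  endfacet
  facet normal 0.8891 -0.4577 0.0000
    outer loop
      vertex 15.77 1.63 0.00
      vertex 20.45 10.72 24.50
      vertex 15.77 1.63 24.50
    endloop
  endfacet
endsolid part

The G0 Z moves step by Δz≈3.50 mm. Every layer's G1 loop is the same polygon, so the solid is a straight extrusion of it from z=0 to z≈24.5. Closing with flat bottom and top caps and triangulating gives 20 facets — a regular 6-sided prism (a cylinder approximated with 6 flat sides), circumscribed radius ≈ 10.2 mm, height ≈ 24.5 mm.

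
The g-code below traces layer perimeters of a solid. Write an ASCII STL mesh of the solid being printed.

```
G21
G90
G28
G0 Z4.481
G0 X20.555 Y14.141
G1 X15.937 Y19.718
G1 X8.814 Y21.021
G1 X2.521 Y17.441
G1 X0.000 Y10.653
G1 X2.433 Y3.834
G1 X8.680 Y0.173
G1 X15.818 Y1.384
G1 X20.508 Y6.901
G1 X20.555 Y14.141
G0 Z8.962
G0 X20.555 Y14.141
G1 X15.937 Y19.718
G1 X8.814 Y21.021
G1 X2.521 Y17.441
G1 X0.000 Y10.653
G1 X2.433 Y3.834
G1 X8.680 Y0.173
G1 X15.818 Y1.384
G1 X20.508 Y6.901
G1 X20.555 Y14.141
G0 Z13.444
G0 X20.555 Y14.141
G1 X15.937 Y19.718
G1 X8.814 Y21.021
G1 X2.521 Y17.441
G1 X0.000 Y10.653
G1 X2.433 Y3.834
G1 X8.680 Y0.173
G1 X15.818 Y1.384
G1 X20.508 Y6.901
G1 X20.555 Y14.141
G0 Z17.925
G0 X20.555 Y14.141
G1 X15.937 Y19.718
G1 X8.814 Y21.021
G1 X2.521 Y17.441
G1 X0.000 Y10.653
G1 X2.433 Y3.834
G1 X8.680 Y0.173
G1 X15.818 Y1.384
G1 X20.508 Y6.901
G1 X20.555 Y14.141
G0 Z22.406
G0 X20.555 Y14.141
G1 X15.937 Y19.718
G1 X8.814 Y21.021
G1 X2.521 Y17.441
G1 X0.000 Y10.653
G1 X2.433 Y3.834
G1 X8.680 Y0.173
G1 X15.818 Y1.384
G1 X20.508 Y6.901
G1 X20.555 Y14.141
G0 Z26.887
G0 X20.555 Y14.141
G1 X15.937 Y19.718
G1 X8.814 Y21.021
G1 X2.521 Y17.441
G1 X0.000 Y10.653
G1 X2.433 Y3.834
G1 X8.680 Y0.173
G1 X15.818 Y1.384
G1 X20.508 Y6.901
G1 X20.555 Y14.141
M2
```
solid part
  facet normal 0.0000 0.0000 -1.0000
    outer loop
      vertex 8.814 21.021 0.000
      vertex 15.937 19.718 0.000
      vertex 20.555 14.141 0.000
    endloop
  endfacet
  facet normal 0.0000 0.0000 -1.0000
    outer loop
      vertex 2.521 17.441 0.000
      vertex 8.814 21.021 0.000
      vertex 20.555 14.141 0.000
    endloop
  endfacet
  facet normal 0.0000 0.0000 -1.0000
    outer loop
      vertex 0.000 10.653 0.000
      vertex 2.521 17.441 0.000
      vertex 20.555 14.141 0.000
    endloop
  endfacet
  facet normal 0.0000 0.0000 -1.0000
    outer loop
      vertex 2.433 3.834 0.000
      vertex 0.000 10.653 0.000
      vertex 20.555 14.141 0.000
    endloop
  endfacet
  facet normal 0.0000 0.0000 -1.0000
    outer loop
      vertex 8.680 0.173 0.000
      vertex 2.433 3.834 0.000
      vertex 20.555 14.141 0.000
    endloop
  endfacet
  facet normal 0.0000 0.0000 -1.0000
    outer loop
      vertex 15.818 1.384 0.000
      vertex 8.680 0.173 0.000
      vertex 20.555 14.141 0.000
    endloop
  endfacet
  facet normal 0.0000 0.0000 -1.0000
    outer loop
      vertex 20.508 6.901 0.000
      vertex 15.818 1.384 0.000
      vertex 20.555 14.141 0.000
    endloop
  endfacet
  facet normal 0.0000 0.0000 1.0000
    outer loop
      vertex 20.555 14.141 26.887
      vertex 15.937 19.718 26.887
      vertex 8.814 21.021 26.887
    endloop
  endfacet
  facet normal 0.0000 0.0000 1.0000
    outer loop
      vertex 20.555 14.141 26.887
      vertex 8.814 21.021 26.887
      vertex 2.521 17.441 26.887
    endloop
  endfacet
  facet normal 0.0000 0.0000 1.0000
    outer loop
      vertex 20.555 14.141 26.887
      vertex 2.521 17.441 26.887
      vertex 0.000 10.653 26.887
    endloop
  endfacet
  facet normal 0.0000 0.0000 1.0000
    outer loop
      vertex 20.555 14.141 26.887
      vertex 0.000 10.653 26.887
      vertex 2.433 3.834 26.887
    endloop
  endfacet
  facet normal 0.0000 0.0000 1.0000
    outer loop
      vertex 20.555 14.141 26.887
      vertex 2.433 3.834 26.887
      vertex 8.680 0.173 26.887
    endloop
  endfacet
  facet normal 0.0000 0.0000 1.0000
    outer loop
      vertex 20.555 14.141 26.887
      vertex 8.680 0.173 26.887
      vertex 15.818 1.384 26.887
    endloop
  endfacet
  facet normal 0.0000 0.0000 1.0000
    outer loop
      vertex 20.555 14.141 26.887
      vertex 15.818 1.384 26.887
      vertex 20.508 6.901 26.887
    endloop
  endfacet
  facet normal 0.7702 0.6378 0.0000
    outer loop
      vertex 20.555 14.141 0.000
      vertex 15.937 19.718 0.000
      vertex 15.937 19.718 26.887
    endloop
  endfacet
  facet normal 0.7702 0.6378 0.0000
    outer loop
      vertex 20.555 14.141 0.000
      vertex 15.937 19.718 26.887
      vertex 20.555 14.141 26.887
    endloop
  endfacet
  facet normal 0.1799 0.9837 0.0000
    outer loop
      vertex 15.937 19.718 0.000
      vertex 8.814 21.021 0.000
      vertex 8.814 21.021 26.887
    endloop
  endfacet
  facet normal 0.1799 0.9837 0.0000
    outer loop
      vertex 15.937 19.718 0.000
      vertex 8.814 21.021 26.887
      vertex 15.937 19.718 26.887
    endloop
  endfacet
  facet normal -0.4945 0.8692 0.0000
    outer loop
      vertex 8.814 21.021 0.000
      vertex 2.521 17.441 0.000
      vertex 2.521 17.441 26.887
    endloop
  endfacet
  facet normal -0.4945 0.8692 0.0000
    outer loop
      vertex 8.814 21.021 0.000
      vertex 2.521 17.441 26.887
      vertex 8.814 21.021 26.887
    endloop
  endfacet
  facet normal -0.9374 0.3482 0.0000
    outer loop
      vertex 2.521 17.441 0.000
      vertex 0.000 10.653 0.000
      vertex 0.000 10.653 26.887
    endloop
  endfacet
  facet normal -0.9374 0.3482 0.0000
    outer loop
      vertex 2.521 17.441 0.000
      vertex 0.000 10.653 26.887
      vertex 2.521 17.441 26.887
    endloop
  endfacet
  facet normal -0.9418 -0.3360 0.0000
    outer loop
      vertex 0.000 10.653 0.000
      vertex 2.433 3.834 0.000
      vertex 2.433 3.834 26.887
    endloop
  endfacet
  facet normal -0.9418 -0.3360 0.0000
    outer loop
      vertex 0.000 10.653 0.000
      vertex 2.433 3.834 26.887
      vertex 0.000 10.653 26.887
    endloop
  endfacet
  facet normal -0.5056 -0.8628 0.0000
    outer loop
      vertex 2.433 3.834 0.000
      vertex 8.680 0.173 0.000
      vertex 8.680 0.173 26.887
    endloop
  endfacet
  facet normal -0.5056 -0.8628 0.0000
    outer loop
      vertex 2.433 3.834 0.000
      vertex 8.680 0.173 26.887
      vertex 2.433 3.834 26.887
    endloop
  endfacet
  facet normal 0.1673 -0.9859 0.0000
    outer loop
      vertex 8.680 0.173 0.000
      vertex 15.818 1.384 0.000
      vertex 15.818 1.384 26.887
    endloop
  endfacet
  facet normal 0.1673 -0.9859 0.0000
    outer loop
      vertex 8.680 0.173 0.000
      vertex 15.818 1.384 26.887
      vertex 8.680 0.173 26.887
    endloop
  endfacet
  facet normal 0.7619 -0.6477 0.0000
    outer loop
      vertex 15.818 1.384 0.000
      vertex 20.508 6.901 0.000
      vertex 20.508 6.901 26.887
    endloop
  endfacet
  facet normal 0.7619 -0.6477 0.0000
    outer loop
      vertex 15.818 1.384 0.000
      vertex 20.508 6.901 26.887
      vertex 15.818 1.384 26.887
    endloop
  endfacet
  facet normal 1.0000 -0.0065 0.0000
    outer loop
      vertex 20.508 6.901 0.000
      vertex 20.555 14.141 0.000
      vertex 20.555 14.141 26.887
    endloop
  endfacet
  facet normal 1.0000 -0.0065 0.0000
    outer loop
      vertex 20.508 6.901 0.000
      vertex 20.555 14.141 26.887
      vertex 20.508 6.901 26.887
    endloop
  endfacet
endsolid part

The G0 Z moves step by Δz≈4.481 mm. Every layer's G1 loop is the same polygon, so the solid is a straight extrusion of it from z=0 to z≈26.9. Closing with flat bottom and top caps and triangulating gives 32 facets — a regular 9-sided prism (a cylinder approximated with 9 flat sides), circumscribed radius ≈ 10.6 mm, height ≈ 26.9 mm.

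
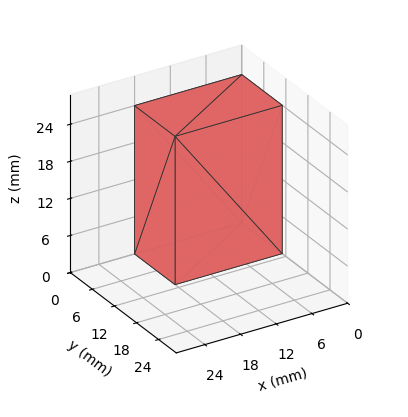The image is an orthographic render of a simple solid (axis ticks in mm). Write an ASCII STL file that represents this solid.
Reading the render: the shape is a rectangular box, roughly 18 × 11 mm footprint and 24 mm tall (dimensions read to the nearest mm from the axis ticks). For the STL, each face is triangulated and given an outward normal.

solid part
  facet normal 0.0000 0.0000 -1.0000
    outer loop
      vertex 18.000 11.000 0.000
      vertex 18.000 0.000 0.000
      vertex 0.000 0.000 0.000
    endloop
  endfacet
  facet normal 0.0000 0.0000 -1.0000
    outer loop
      vertex 0.000 11.000 0.000
      vertex 18.000 11.000 0.000
      vertex 0.000 0.000 0.000
    endloop
  endfacet
  facet normal 0.0000 0.0000 1.0000
    outer loop
      vertex 0.000 0.000 24.000
      vertex 18.000 0.000 24.000
      vertex 18.000 11.000 24.000
    endloop
  endfacet
  facet normal 0.0000 0.0000 1.0000
    outer loop
      vertex 0.000 0.000 24.000
      vertex 18.000 11.000 24.000
      vertex 0.000 11.000 24.000
    endloop
  endfacet
  facet normal 0.0000 -1.0000 0.0000
    outer loop
      vertex 0.000 0.000 0.000
      vertex 18.000 0.000 0.000
      vertex 18.000 0.000 24.000
    endloop
  endfacet
  facet normal 0.0000 -1.0000 0.0000
    outer loop
      vertex 0.000 0.000 0.000
      vertex 18.000 0.000 24.000
      vertex 0.000 0.000 24.000
    endloop
  endfacet
  facet normal 0.0000 1.0000 0.0000
    outer loop
      vertex 18.000 11.000 24.000
      vertex 18.000 11.000 0.000
      vertex 0.000 11.000 0.000
    endloop
  endfacet
  facet normal 0.0000 1.0000 0.0000
    outer loop
      vertex 0.000 11.000 24.000
      vertex 18.000 11.000 24.000
      vertex 0.000 11.000 0.000
    endloop
  endfacet
  facet normal -1.0000 0.0000 0.0000
    outer loop
      vertex 0.000 11.000 24.000
      vertex 0.000 11.000 0.000
      vertex 0.000 0.000 0.000
    endloop
  endfacet
  facet normal -1.0000 0.0000 0.0000
    outer loop
      vertex 0.000 0.000 24.000
      vertex 0.000 11.000 24.000
      vertex 0.000 0.000 0.000
    endloop
  endfacet
  facet normal 1.0000 0.0000 0.0000
    outer loop
      vertex 18.000 0.000 0.000
      vertex 18.000 11.000 0.000
      vertex 18.000 11.000 24.000
    endloop
  endfacet
  facet normal 1.0000 0.0000 0.0000
    outer loop
      vertex 18.000 0.000 0.000
      vertex 18.000 11.000 24.000
      vertex 18.000 0.000 24.000
    endloop
  endfacet
endsolid part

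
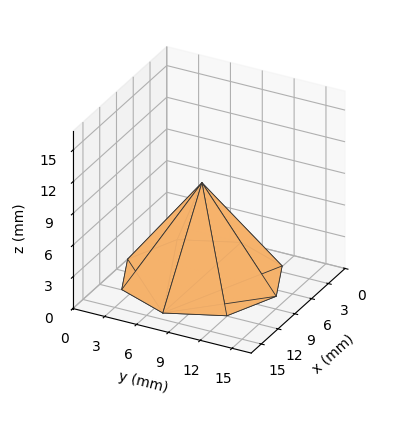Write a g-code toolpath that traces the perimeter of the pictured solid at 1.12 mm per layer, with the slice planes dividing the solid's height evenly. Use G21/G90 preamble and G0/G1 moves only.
Reading the render: the shape is a regular 8-sided pyramid, base circumscribed radius ≈ 7 mm, apex at z ≈ 9 mm (dimensions read to the nearest mm from the axis ticks). For the g-code, the solid's height is divided into equal slices at the stated Δz and each level perimeter traced with G1 moves after a G0 lift.

; perimeter-only toolpath
G21 ; units = mm
G90 ; absolute positioning
G28 ; home
; layer 1
G0 Z1.12
G0 X13.12 Y7.00
G1 X11.33 Y11.33
G1 X7.00 Y13.12
G1 X2.67 Y11.33
G1 X0.88 Y7.00
G1 X2.67 Y2.67
G1 X7.00 Y0.88
G1 X11.33 Y2.67
G1 X13.12 Y7.00
; layer 2
G0 Z2.25
G0 X12.25 Y7.00
G1 X10.71 Y10.71
G1 X7.00 Y12.25
G1 X3.29 Y10.71
G1 X1.75 Y7.00
G1 X3.29 Y3.29
G1 X7.00 Y1.75
G1 X10.71 Y3.29
G1 X12.25 Y7.00
; layer 3
G0 Z3.38
G0 X11.38 Y7.00
G1 X10.09 Y10.09
G1 X7.00 Y11.38
G1 X3.91 Y10.09
G1 X2.62 Y7.00
G1 X3.91 Y3.91
G1 X7.00 Y2.62
G1 X10.09 Y3.91
G1 X11.38 Y7.00
; layer 4
G0 Z4.50
G0 X10.50 Y7.00
G1 X9.47 Y9.47
G1 X7.00 Y10.50
G1 X4.53 Y9.47
G1 X3.50 Y7.00
G1 X4.53 Y4.53
G1 X7.00 Y3.50
G1 X9.47 Y4.53
G1 X10.50 Y7.00
; layer 5
G0 Z5.62
G0 X9.62 Y7.00
G1 X8.86 Y8.86
G1 X7.00 Y9.62
G1 X5.14 Y8.86
G1 X4.38 Y7.00
G1 X5.14 Y5.14
G1 X7.00 Y4.38
G1 X8.86 Y5.14
G1 X9.62 Y7.00
; layer 6
G0 Z6.75
G0 X8.75 Y7.00
G1 X8.24 Y8.24
G1 X7.00 Y8.75
G1 X5.76 Y8.24
G1 X5.25 Y7.00
G1 X5.76 Y5.76
G1 X7.00 Y5.25
G1 X8.24 Y5.76
G1 X8.75 Y7.00
; layer 7
G0 Z7.88
G0 X7.88 Y7.00
G1 X7.62 Y7.62
G1 X7.00 Y7.88
G1 X6.38 Y7.62
G1 X6.12 Y7.00
G1 X6.38 Y6.38
G1 X7.00 Y6.12
G1 X7.62 Y6.38
G1 X7.88 Y7.00
M2 ; end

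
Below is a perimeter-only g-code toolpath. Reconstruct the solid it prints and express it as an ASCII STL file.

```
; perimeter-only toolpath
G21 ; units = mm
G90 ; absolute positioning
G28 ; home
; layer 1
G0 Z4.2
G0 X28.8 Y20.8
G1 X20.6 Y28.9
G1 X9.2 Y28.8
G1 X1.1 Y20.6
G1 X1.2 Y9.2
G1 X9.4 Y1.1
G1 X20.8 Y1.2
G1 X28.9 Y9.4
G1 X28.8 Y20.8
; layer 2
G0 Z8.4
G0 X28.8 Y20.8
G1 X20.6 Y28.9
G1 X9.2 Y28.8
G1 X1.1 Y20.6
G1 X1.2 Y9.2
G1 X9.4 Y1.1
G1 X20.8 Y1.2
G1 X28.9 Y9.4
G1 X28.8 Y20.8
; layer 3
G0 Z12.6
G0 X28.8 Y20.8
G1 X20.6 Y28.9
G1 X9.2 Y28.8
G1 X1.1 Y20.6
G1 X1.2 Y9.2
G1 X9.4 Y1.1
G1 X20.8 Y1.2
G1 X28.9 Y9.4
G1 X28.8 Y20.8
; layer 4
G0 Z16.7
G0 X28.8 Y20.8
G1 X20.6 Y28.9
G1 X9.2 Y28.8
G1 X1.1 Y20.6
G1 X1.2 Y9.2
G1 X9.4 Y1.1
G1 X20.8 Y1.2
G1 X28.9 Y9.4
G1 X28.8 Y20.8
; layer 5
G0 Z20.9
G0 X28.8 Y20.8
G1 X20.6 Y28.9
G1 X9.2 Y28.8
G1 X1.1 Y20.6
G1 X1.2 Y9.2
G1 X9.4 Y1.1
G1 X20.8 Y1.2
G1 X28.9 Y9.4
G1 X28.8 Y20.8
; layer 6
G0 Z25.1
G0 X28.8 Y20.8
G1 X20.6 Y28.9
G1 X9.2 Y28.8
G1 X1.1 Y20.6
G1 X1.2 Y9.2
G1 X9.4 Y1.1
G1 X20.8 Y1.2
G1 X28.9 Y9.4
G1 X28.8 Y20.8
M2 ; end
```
solid part
  facet normal 0.0000 0.0000 -1.0000
    outer loop
      vertex 9.2 28.8 0.0
      vertex 20.6 28.9 0.0
      vertex 28.8 20.8 0.0
    endloop
  endfacet
  facet normal 0.0000 0.0000 -1.0000
    outer loop
      vertex 1.1 20.6 0.0
      vertex 9.2 28.8 0.0
      vertex 28.8 20.8 0.0
    endloop
  endfacet
  facet normal 0.0000 0.0000 -1.0000
    outer loop
      vertex 1.2 9.2 0.0
      vertex 1.1 20.6 0.0
      vertex 28.8 20.8 0.0
    endloop
  endfacet
  facet normal 0.0000 0.0000 -1.0000
    outer loop
      vertex 9.4 1.1 0.0
      vertex 1.2 9.2 0.0
      vertex 28.8 20.8 0.0
    endloop
  endfacet
  facet normal 0.0000 0.0000 -1.0000
    outer loop
      vertex 20.8 1.2 0.0
      vertex 9.4 1.1 0.0
      vertex 28.8 20.8 0.0
    endloop
  endfacet
  facet normal 0.0000 0.0000 -1.0000
    outer loop
      vertex 28.9 9.4 0.0
      vertex 20.8 1.2 0.0
      vertex 28.8 20.8 0.0
    endloop
  endfacet
  facet normal 0.0000 0.0000 1.0000
    outer loop
      vertex 28.8 20.8 25.1
      vertex 20.6 28.9 25.1
      vertex 9.2 28.8 25.1
    endloop
  endfacet
  facet normal 0.0000 0.0000 1.0000
    outer loop
      vertex 28.8 20.8 25.1
      vertex 9.2 28.8 25.1
      vertex 1.1 20.6 25.1
    endloop
  endfacet
  facet normal 0.0000 0.0000 1.0000
    outer loop
      vertex 28.8 20.8 25.1
      vertex 1.1 20.6 25.1
      vertex 1.2 9.2 25.1
    endloop
  endfacet
  facet normal 0.0000 0.0000 1.0000
    outer loop
      vertex 28.8 20.8 25.1
      vertex 1.2 9.2 25.1
      vertex 9.4 1.1 25.1
    endloop
  endfacet
  facet normal 0.0000 0.0000 1.0000
    outer loop
      vertex 28.8 20.8 25.1
      vertex 9.4 1.1 25.1
      vertex 20.8 1.2 25.1
    endloop
  endfacet
  facet normal 0.0000 0.0000 1.0000
    outer loop
      vertex 28.8 20.8 25.1
      vertex 20.8 1.2 25.1
      vertex 28.9 9.4 25.1
    endloop
  endfacet
  facet normal 0.7028 0.7114 0.0000
    outer loop
      vertex 28.8 20.8 0.0
      vertex 20.6 28.9 0.0
      vertex 20.6 28.9 25.1
    endloop
  endfacet
  facet normal 0.7028 0.7114 0.0000
    outer loop
      vertex 28.8 20.8 0.0
      vertex 20.6 28.9 25.1
      vertex 28.8 20.8 25.1
    endloop
  endfacet
  facet normal -0.0088 1.0000 0.0000
    outer loop
      vertex 20.6 28.9 0.0
      vertex 9.2 28.8 0.0
      vertex 9.2 28.8 25.1
    endloop
  endfacet
  facet normal -0.0088 1.0000 0.0000
    outer loop
      vertex 20.6 28.9 0.0
      vertex 9.2 28.8 25.1
      vertex 20.6 28.9 25.1
    endloop
  endfacet
  facet normal -0.7114 0.7028 0.0000
    outer loop
      vertex 9.2 28.8 0.0
      vertex 1.1 20.6 0.0
      vertex 1.1 20.6 25.1
    endloop
  endfacet
  facet normal -0.7114 0.7028 0.0000
    outer loop
      vertex 9.2 28.8 0.0
      vertex 1.1 20.6 25.1
      vertex 9.2 28.8 25.1
    endloop
  endfacet
  facet normal -1.0000 -0.0088 0.0000
    outer loop
      vertex 1.1 20.6 0.0
      vertex 1.2 9.2 0.0
      vertex 1.2 9.2 25.1
    endloop
  endfacet
  facet normal -1.0000 -0.0088 0.0000
    outer loop
      vertex 1.1 20.6 0.0
      vertex 1.2 9.2 25.1
      vertex 1.1 20.6 25.1
    endloop
  endfacet
  facet normal -0.7028 -0.7114 0.0000
    outer loop
      vertex 1.2 9.2 0.0
      vertex 9.4 1.1 0.0
      vertex 9.4 1.1 25.1
    endloop
  endfacet
  facet normal -0.7028 -0.7114 0.0000
    outer loop
      vertex 1.2 9.2 0.0
      vertex 9.4 1.1 25.1
      vertex 1.2 9.2 25.1
    endloop
  endfacet
  facet normal 0.0088 -1.0000 0.0000
    outer loop
      vertex 9.4 1.1 0.0
      vertex 20.8 1.2 0.0
      vertex 20.8 1.2 25.1
    endloop
  endfacet
  facet normal 0.0088 -1.0000 0.0000
    outer loop
      vertex 9.4 1.1 0.0
      vertex 20.8 1.2 25.1
      vertex 9.4 1.1 25.1
    endloop
  endfacet
  facet normal 0.7114 -0.7028 0.0000
    outer loop
      vertex 20.8 1.2 0.0
      vertex 28.9 9.4 0.0
      vertex 28.9 9.4 25.1
    endloop
  endfacet
  facet normal 0.7114 -0.7028 0.0000
    outer loop
      vertex 20.8 1.2 0.0
      vertex 28.9 9.4 25.1
      vertex 20.8 1.2 25.1
    endloop
  endfacet
  facet normal 1.0000 0.0088 0.0000
    outer loop
      vertex 28.9 9.4 0.0
      vertex 28.8 20.8 0.0
      vertex 28.8 20.8 25.1
    endloop
  endfacet
  facet normal 1.0000 0.0088 0.0000
    outer loop
      vertex 28.9 9.4 0.0
      vertex 28.8 20.8 25.1
      vertex 28.9 9.4 25.1
    endloop
  endfacet
endsolid part

The G0 Z moves step by Δz≈4.2 mm. Every layer's G1 loop is the same polygon, so the solid is a straight extrusion of it from z=0 to z≈25.1. Closing with flat bottom and top caps and triangulating gives 28 facets — a regular 8-sided prism (a cylinder approximated with 8 flat sides), circumscribed radius ≈ 15 mm, height ≈ 25.1 mm.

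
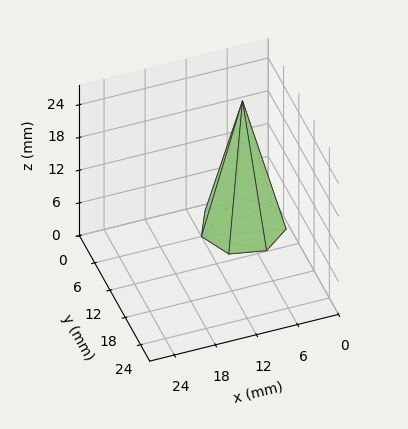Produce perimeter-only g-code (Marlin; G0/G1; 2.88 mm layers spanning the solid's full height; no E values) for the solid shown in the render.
Reading the render: the shape is a regular 7-sided pyramid, base circumscribed radius ≈ 6 mm, apex at z ≈ 23 mm (dimensions read to the nearest mm from the axis ticks). For the g-code, the solid's height is divided into equal slices at the stated Δz and each level perimeter traced with G1 moves after a G0 lift.

; perimeter-only toolpath
G21 ; units = mm
G90 ; absolute positioning
G28 ; home
; layer 1
G0 Z2.88
G0 X11.25 Y6.00
G1 X9.27 Y10.10
G1 X4.83 Y11.12
G1 X1.27 Y8.27
G1 X1.27 Y3.73
G1 X4.83 Y0.88
G1 X9.27 Y1.90
G1 X11.25 Y6.00
; layer 2
G0 Z5.75
G0 X10.50 Y6.00
G1 X8.80 Y9.52
G1 X5.00 Y10.39
G1 X1.94 Y7.95
G1 X1.94 Y4.05
G1 X5.00 Y1.61
G1 X8.80 Y2.48
G1 X10.50 Y6.00
; layer 3
G0 Z8.62
G0 X9.75 Y6.00
G1 X8.34 Y8.93
G1 X5.16 Y9.66
G1 X2.62 Y7.62
G1 X2.62 Y4.38
G1 X5.16 Y2.34
G1 X8.34 Y3.07
G1 X9.75 Y6.00
; layer 4
G0 Z11.50
G0 X9.00 Y6.00
G1 X7.87 Y8.34
G1 X5.33 Y8.93
G1 X3.29 Y7.30
G1 X3.29 Y4.70
G1 X5.33 Y3.08
G1 X7.87 Y3.66
G1 X9.00 Y6.00
; layer 5
G0 Z14.38
G0 X8.25 Y6.00
G1 X7.40 Y7.76
G1 X5.50 Y8.19
G1 X3.97 Y6.97
G1 X3.97 Y5.03
G1 X5.50 Y3.81
G1 X7.40 Y4.24
G1 X8.25 Y6.00
; layer 6
G0 Z17.25
G0 X7.50 Y6.00
G1 X6.94 Y7.17
G1 X5.67 Y7.46
G1 X4.65 Y6.65
G1 X4.65 Y5.35
G1 X5.67 Y4.54
G1 X6.94 Y4.83
G1 X7.50 Y6.00
; layer 7
G0 Z20.12
G0 X6.75 Y6.00
G1 X6.47 Y6.59
G1 X5.83 Y6.73
G1 X5.32 Y6.33
G1 X5.32 Y5.67
G1 X5.83 Y5.27
G1 X6.47 Y5.41
G1 X6.75 Y6.00
M2 ; end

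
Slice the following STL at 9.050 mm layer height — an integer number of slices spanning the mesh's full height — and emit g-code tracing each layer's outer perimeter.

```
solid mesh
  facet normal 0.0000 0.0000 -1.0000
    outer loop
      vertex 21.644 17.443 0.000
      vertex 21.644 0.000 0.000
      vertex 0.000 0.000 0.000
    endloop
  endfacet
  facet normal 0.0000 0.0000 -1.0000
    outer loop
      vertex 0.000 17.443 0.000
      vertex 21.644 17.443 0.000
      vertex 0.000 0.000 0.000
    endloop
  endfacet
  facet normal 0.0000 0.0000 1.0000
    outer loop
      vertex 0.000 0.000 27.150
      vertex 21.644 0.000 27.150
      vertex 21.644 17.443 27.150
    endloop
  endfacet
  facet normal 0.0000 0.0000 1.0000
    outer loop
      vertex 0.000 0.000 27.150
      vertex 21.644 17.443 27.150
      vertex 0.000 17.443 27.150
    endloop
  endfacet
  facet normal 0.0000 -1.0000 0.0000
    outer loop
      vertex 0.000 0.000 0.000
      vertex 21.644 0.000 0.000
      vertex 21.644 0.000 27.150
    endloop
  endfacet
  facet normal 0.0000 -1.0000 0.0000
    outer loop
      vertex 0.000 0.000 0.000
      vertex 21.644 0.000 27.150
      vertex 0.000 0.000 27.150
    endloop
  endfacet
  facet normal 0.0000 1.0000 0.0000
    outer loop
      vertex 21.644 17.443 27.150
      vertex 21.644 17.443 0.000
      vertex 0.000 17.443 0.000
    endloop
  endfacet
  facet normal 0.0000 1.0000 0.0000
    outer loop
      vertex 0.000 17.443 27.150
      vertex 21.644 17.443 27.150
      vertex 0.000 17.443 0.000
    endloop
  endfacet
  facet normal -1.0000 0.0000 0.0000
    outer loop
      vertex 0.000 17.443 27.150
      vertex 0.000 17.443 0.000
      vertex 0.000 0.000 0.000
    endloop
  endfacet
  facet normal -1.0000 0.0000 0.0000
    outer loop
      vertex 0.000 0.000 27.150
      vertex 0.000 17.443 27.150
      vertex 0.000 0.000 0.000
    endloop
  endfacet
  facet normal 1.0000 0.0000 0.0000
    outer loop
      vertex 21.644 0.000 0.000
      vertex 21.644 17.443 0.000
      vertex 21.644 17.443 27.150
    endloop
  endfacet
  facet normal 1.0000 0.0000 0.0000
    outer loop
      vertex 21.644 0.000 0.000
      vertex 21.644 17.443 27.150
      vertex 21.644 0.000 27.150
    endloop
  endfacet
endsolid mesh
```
; perimeter-only toolpath
G21 ; units = mm
G90 ; absolute positioning
G28 ; home
; layer 1
G0 Z9.050
G0 X0.000 Y0.000
G1 X21.644 Y0.000
G1 X21.644 Y17.443
G1 X0.000 Y17.443
G1 X0.000 Y0.000
; layer 2
G0 Z18.100
G0 X0.000 Y0.000
G1 X21.644 Y0.000
G1 X21.644 Y17.443
G1 X0.000 Y17.443
G1 X0.000 Y0.000
; layer 3
G0 Z27.150
G0 X0.000 Y0.000
G1 X21.644 Y0.000
G1 X21.644 Y17.443
G1 X0.000 Y17.443
G1 X0.000 Y0.000
M2 ; end

The solid is a rectangular box, roughly 21.6 × 17.4 mm footprint and 27.1 mm tall. Slicing at Δz = 9.050 mm — 3 equal slices spanning the solid's height, so layer i sits at z = i·h/3 — gives 3 non-empty perimeters. Each is a 4-segment closed polygon; G0 lifts to the layer z and rapids to the start vertex, then G1 traces the edges.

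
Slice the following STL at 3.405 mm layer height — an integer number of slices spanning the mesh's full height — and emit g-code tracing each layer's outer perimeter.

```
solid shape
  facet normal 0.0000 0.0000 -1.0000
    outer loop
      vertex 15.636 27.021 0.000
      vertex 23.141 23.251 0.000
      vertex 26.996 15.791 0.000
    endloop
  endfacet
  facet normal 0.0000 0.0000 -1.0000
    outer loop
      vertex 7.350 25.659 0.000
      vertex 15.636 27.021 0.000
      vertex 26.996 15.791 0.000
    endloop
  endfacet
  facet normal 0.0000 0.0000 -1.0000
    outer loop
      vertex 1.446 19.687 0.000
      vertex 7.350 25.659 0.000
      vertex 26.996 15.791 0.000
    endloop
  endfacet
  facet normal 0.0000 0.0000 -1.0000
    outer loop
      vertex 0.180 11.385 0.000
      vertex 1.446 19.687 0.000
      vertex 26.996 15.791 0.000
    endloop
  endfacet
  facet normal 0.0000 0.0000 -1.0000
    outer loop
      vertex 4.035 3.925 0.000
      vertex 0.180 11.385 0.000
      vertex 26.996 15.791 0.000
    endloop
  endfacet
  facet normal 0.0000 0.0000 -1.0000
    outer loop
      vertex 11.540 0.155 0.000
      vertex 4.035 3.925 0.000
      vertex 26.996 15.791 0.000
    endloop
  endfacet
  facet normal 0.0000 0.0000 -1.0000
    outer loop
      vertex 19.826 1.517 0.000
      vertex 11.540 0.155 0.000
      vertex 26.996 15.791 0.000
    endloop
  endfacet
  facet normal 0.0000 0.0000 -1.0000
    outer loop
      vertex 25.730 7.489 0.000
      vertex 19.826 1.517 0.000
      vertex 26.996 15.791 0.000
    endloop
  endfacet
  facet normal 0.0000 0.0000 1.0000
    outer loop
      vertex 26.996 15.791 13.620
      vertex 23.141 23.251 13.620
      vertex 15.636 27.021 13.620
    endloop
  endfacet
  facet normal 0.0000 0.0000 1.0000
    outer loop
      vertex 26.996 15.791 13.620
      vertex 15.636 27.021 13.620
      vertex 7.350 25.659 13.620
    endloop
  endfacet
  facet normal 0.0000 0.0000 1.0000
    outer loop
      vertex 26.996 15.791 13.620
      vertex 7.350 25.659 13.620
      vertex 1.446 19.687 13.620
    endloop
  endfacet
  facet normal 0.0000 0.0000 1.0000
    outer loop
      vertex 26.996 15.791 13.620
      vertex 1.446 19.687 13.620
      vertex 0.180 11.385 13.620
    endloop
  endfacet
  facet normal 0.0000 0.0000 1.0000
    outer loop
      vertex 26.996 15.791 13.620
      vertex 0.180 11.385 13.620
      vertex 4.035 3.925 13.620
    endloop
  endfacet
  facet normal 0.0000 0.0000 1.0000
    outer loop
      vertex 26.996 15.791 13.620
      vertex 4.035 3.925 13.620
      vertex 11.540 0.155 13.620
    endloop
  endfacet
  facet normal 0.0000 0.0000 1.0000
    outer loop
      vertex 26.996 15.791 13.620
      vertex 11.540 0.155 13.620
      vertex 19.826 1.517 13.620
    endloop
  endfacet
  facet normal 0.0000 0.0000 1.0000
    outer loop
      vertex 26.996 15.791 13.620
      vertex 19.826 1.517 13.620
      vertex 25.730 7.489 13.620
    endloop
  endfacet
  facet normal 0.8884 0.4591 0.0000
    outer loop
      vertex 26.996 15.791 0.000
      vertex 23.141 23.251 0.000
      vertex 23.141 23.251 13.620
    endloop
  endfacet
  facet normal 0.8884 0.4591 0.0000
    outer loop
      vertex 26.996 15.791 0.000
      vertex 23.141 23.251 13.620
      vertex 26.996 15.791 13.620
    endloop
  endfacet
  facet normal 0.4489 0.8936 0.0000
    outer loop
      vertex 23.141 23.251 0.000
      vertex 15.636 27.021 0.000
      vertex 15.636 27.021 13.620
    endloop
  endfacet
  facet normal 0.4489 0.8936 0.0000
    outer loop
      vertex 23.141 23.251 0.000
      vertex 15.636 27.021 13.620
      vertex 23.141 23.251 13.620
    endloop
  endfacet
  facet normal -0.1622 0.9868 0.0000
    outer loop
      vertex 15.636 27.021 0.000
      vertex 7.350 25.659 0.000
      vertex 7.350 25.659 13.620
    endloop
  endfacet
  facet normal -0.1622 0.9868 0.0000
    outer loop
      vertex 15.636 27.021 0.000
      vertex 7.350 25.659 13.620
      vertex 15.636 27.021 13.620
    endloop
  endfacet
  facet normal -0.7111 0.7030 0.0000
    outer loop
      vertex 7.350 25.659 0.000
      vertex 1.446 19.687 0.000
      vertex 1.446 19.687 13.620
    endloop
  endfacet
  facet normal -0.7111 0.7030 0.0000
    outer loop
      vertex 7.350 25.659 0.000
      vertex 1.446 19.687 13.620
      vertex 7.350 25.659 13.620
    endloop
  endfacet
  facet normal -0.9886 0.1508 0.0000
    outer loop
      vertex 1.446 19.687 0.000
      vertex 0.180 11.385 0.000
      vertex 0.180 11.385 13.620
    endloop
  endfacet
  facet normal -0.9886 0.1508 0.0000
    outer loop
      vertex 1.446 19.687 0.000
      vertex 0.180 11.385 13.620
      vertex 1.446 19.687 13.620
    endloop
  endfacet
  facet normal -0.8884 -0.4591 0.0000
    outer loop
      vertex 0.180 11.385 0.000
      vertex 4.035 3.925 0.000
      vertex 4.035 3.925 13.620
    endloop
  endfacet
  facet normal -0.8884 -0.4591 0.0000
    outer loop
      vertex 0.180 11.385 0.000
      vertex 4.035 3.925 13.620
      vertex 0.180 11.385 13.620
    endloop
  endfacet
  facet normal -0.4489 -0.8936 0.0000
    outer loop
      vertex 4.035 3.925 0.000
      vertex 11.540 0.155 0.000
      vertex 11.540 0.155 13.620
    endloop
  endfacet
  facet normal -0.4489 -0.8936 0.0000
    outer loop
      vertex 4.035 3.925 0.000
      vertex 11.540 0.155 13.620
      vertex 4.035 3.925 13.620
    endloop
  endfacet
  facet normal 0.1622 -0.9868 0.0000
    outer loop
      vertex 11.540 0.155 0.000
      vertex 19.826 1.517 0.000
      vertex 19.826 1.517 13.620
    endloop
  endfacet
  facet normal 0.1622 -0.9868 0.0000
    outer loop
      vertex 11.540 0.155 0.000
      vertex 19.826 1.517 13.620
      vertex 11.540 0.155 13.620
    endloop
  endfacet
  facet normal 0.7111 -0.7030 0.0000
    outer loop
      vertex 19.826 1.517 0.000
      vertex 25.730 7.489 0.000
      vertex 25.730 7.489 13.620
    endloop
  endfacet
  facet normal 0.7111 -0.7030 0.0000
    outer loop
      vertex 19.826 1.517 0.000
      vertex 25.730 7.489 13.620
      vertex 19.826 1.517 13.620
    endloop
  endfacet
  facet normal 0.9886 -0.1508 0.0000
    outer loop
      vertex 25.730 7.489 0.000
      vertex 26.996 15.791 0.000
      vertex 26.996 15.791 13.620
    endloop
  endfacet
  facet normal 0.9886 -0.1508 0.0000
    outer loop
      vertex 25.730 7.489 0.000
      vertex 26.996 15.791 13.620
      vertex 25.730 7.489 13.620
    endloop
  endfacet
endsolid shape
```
; perimeter-only toolpath
G21 ; units = mm
G90 ; absolute positioning
G28 ; home
; layer 1
G0 Z3.405
G0 X26.996 Y15.791
G1 X23.141 Y23.251
G1 X15.636 Y27.021
G1 X7.350 Y25.659
G1 X1.446 Y19.687
G1 X0.180 Y11.385
G1 X4.035 Y3.925
G1 X11.540 Y0.155
G1 X19.826 Y1.517
G1 X25.730 Y7.489
G1 X26.996 Y15.791
; layer 2
G0 Z6.810
G0 X26.996 Y15.791
G1 X23.141 Y23.251
G1 X15.636 Y27.021
G1 X7.350 Y25.659
G1 X1.446 Y19.687
G1 X0.180 Y11.385
G1 X4.035 Y3.925
G1 X11.540 Y0.155
G1 X19.826 Y1.517
G1 X25.730 Y7.489
G1 X26.996 Y15.791
; layer 3
G0 Z10.215
G0 X26.996 Y15.791
G1 X23.141 Y23.251
G1 X15.636 Y27.021
G1 X7.350 Y25.659
G1 X1.446 Y19.687
G1 X0.180 Y11.385
G1 X4.035 Y3.925
G1 X11.540 Y0.155
G1 X19.826 Y1.517
G1 X25.730 Y7.489
G1 X26.996 Y15.791
; layer 4
G0 Z13.620
G0 X26.996 Y15.791
G1 X23.141 Y23.251
G1 X15.636 Y27.021
G1 X7.350 Y25.659
G1 X1.446 Y19.687
G1 X0.180 Y11.385
G1 X4.035 Y3.925
G1 X11.540 Y0.155
G1 X19.826 Y1.517
G1 X25.730 Y7.489
G1 X26.996 Y15.791
M2 ; end

The solid is a regular 10-sided prism (a cylinder approximated with 10 flat sides), circumscribed radius ≈ 13.6 mm, height ≈ 13.6 mm. Slicing at Δz = 3.405 mm — 4 equal slices spanning the solid's height, so layer i sits at z = i·h/4 — gives 4 non-empty perimeters. Each is a 10-segment closed polygon; G0 lifts to the layer z and rapids to the start vertex, then G1 traces the edges.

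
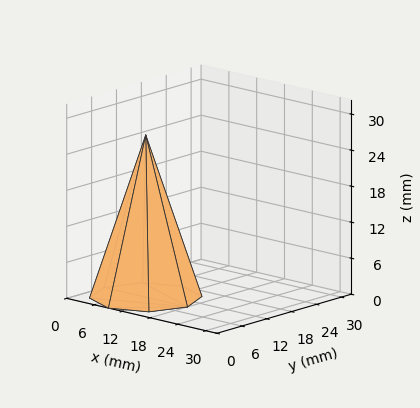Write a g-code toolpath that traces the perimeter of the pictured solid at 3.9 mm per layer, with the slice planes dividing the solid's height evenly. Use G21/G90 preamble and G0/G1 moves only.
Reading the render: the shape is a regular 8-sided pyramid, base circumscribed radius ≈ 9 mm, apex at z ≈ 27 mm (dimensions read to the nearest mm from the axis ticks). For the g-code, the solid's height is divided into equal slices at the stated Δz and each level perimeter traced with G1 moves after a G0 lift.

; perimeter-only toolpath
G21 ; units = mm
G90 ; absolute positioning
G28 ; home
; layer 1
G0 Z3.9
G0 X16.7 Y9.0
G1 X14.5 Y14.5
G1 X9.0 Y16.7
G1 X3.5 Y14.5
G1 X1.3 Y9.0
G1 X3.5 Y3.5
G1 X9.0 Y1.3
G1 X14.5 Y3.5
G1 X16.7 Y9.0
; layer 2
G0 Z7.7
G0 X15.4 Y9.0
G1 X13.6 Y13.6
G1 X9.0 Y15.4
G1 X4.4 Y13.6
G1 X2.6 Y9.0
G1 X4.4 Y4.4
G1 X9.0 Y2.6
G1 X13.6 Y4.4
G1 X15.4 Y9.0
; layer 3
G0 Z11.6
G0 X14.1 Y9.0
G1 X12.7 Y12.7
G1 X9.0 Y14.1
G1 X5.3 Y12.7
G1 X3.9 Y9.0
G1 X5.3 Y5.3
G1 X9.0 Y3.9
G1 X12.7 Y5.3
G1 X14.1 Y9.0
; layer 4
G0 Z15.4
G0 X12.9 Y9.0
G1 X11.7 Y11.7
G1 X9.0 Y12.9
G1 X6.3 Y11.7
G1 X5.1 Y9.0
G1 X6.3 Y6.3
G1 X9.0 Y5.1
G1 X11.7 Y6.3
G1 X12.9 Y9.0
; layer 5
G0 Z19.3
G0 X11.6 Y9.0
G1 X10.8 Y10.8
G1 X9.0 Y11.6
G1 X7.2 Y10.8
G1 X6.4 Y9.0
G1 X7.2 Y7.2
G1 X9.0 Y6.4
G1 X10.8 Y7.2
G1 X11.6 Y9.0
; layer 6
G0 Z23.1
G0 X10.3 Y9.0
G1 X9.9 Y9.9
G1 X9.0 Y10.3
G1 X8.1 Y9.9
G1 X7.7 Y9.0
G1 X8.1 Y8.1
G1 X9.0 Y7.7
G1 X9.9 Y8.1
G1 X10.3 Y9.0
M2 ; end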